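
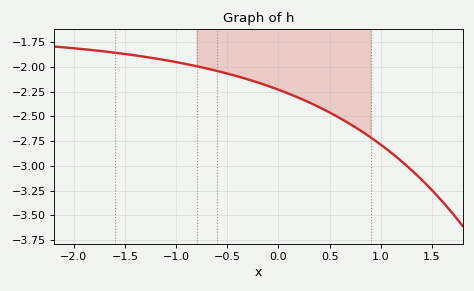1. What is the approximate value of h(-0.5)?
-2.05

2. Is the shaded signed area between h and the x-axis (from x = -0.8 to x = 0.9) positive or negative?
negative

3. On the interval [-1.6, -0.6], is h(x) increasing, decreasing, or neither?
decreasing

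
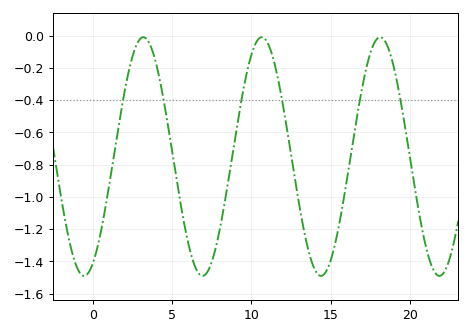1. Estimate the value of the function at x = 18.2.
-0.02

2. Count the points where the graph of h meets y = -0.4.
6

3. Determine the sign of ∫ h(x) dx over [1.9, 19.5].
negative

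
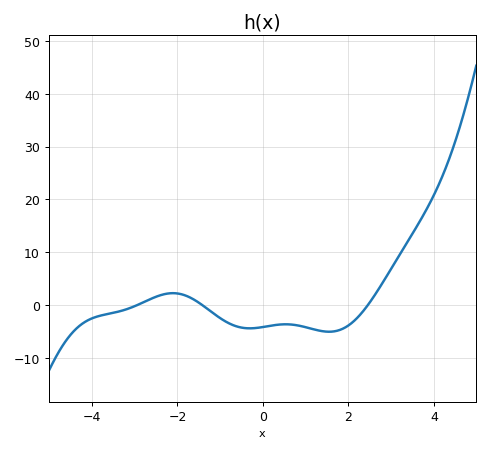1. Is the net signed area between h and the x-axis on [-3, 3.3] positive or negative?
negative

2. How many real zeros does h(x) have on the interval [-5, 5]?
3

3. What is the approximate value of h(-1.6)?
0.957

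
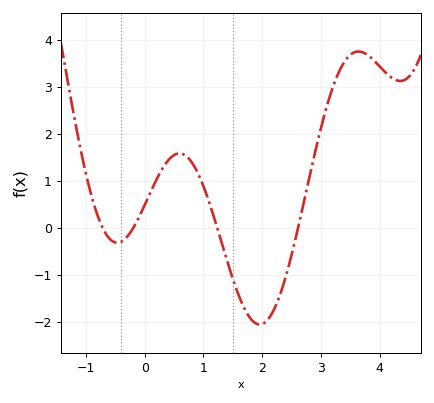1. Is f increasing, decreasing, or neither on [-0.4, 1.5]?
neither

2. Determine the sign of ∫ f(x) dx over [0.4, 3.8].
positive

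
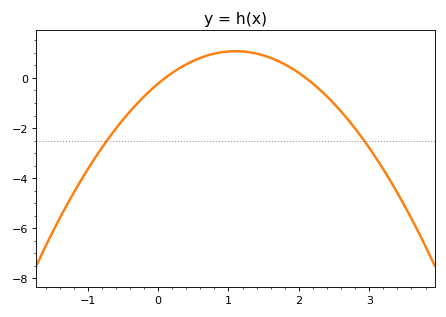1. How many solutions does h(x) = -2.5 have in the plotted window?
2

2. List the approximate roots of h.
0.1, 2.1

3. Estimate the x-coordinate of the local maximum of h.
1.1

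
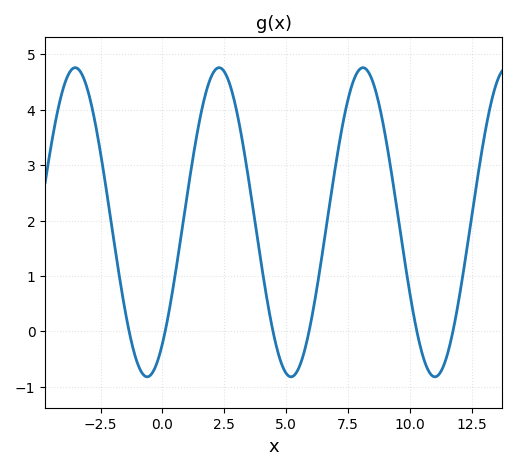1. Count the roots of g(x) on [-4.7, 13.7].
6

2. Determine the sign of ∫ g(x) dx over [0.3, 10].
positive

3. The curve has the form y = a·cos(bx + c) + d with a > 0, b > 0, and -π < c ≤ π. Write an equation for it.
y = 2.79cos(1.1x - 2.5) + 1.97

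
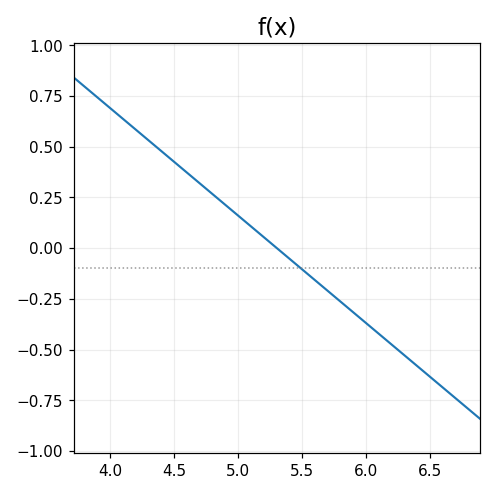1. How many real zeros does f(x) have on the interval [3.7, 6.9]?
1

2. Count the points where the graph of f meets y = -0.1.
1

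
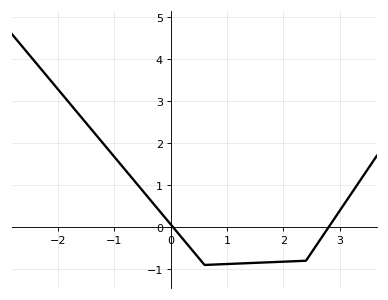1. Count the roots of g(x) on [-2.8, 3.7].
2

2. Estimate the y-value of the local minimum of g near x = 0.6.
-0.9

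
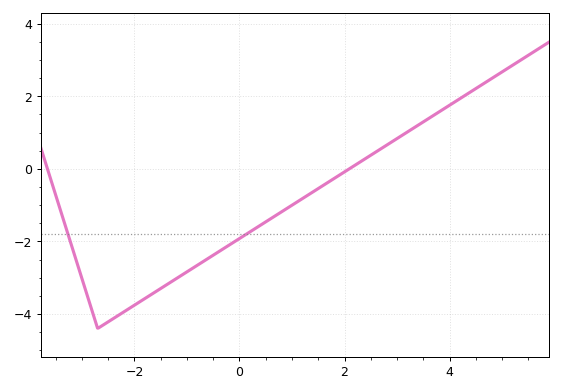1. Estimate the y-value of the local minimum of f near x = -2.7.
-4.4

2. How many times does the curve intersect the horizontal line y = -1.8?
2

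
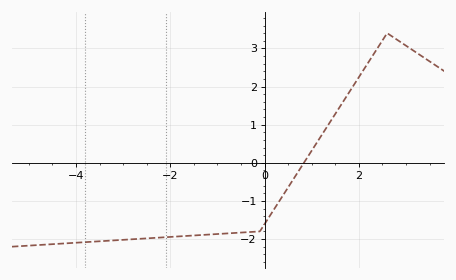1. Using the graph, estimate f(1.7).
1.7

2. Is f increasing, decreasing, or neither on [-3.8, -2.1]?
increasing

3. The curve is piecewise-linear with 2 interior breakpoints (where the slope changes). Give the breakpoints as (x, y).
(-0.1, -1.8); (2.6, 3.4)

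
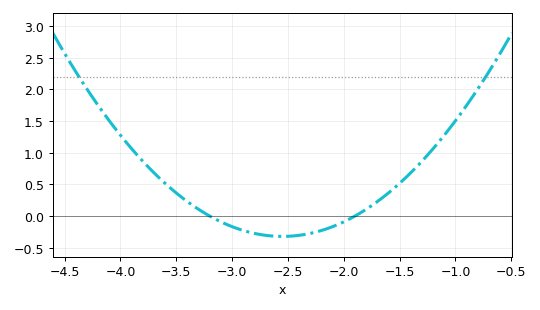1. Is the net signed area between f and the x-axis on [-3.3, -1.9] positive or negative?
negative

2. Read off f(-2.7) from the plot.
-0.3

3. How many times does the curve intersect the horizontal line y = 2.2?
2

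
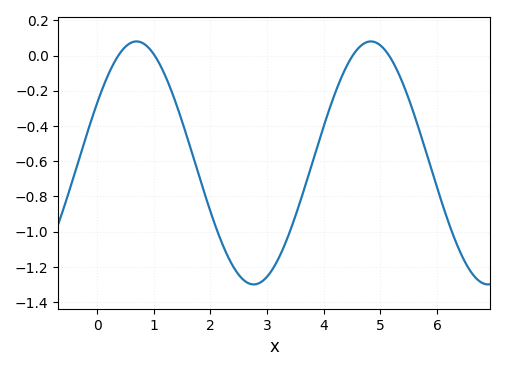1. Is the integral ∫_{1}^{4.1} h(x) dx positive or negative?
negative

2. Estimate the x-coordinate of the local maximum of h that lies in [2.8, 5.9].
4.8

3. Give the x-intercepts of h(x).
0.4, 1, 4.6, 5.2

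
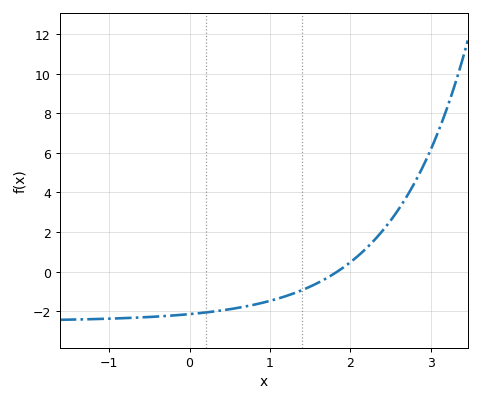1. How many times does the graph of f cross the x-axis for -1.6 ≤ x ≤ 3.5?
1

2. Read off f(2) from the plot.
0.475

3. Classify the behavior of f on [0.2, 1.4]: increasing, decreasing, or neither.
increasing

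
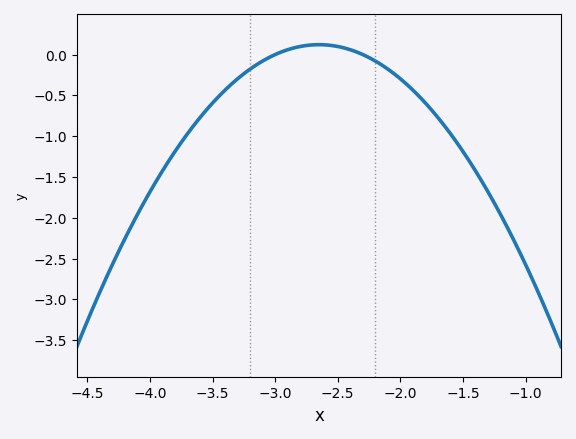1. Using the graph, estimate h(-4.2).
-2.25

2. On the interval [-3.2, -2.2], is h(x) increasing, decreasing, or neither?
neither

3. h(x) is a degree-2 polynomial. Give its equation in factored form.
y = -0.99(x + 3)(x + 2.3)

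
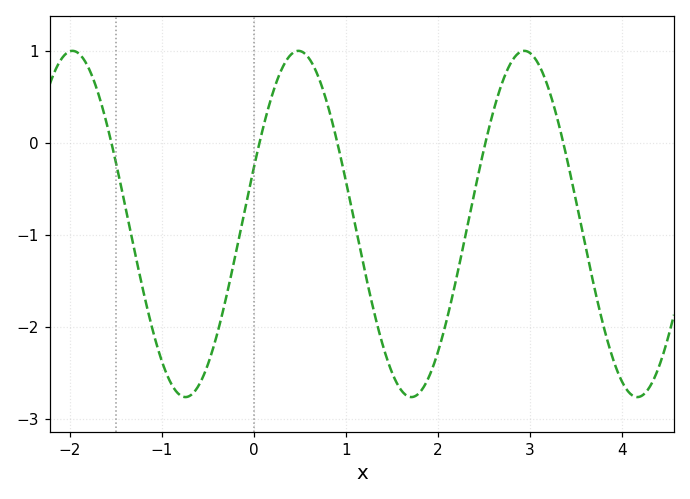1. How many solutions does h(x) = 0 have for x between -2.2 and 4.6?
5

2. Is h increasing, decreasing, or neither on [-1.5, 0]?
neither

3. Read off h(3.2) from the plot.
0.597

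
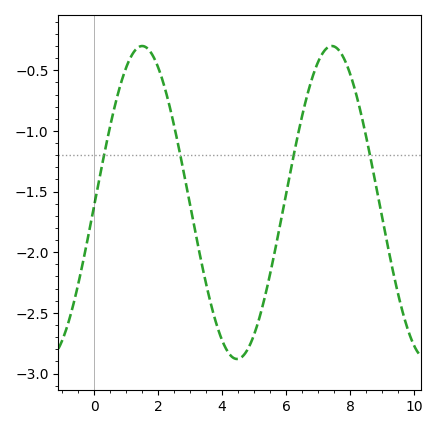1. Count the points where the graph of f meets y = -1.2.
4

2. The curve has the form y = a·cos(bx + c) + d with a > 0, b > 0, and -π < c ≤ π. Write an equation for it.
y = 1.29cos(1.1x - 1.6) - 1.59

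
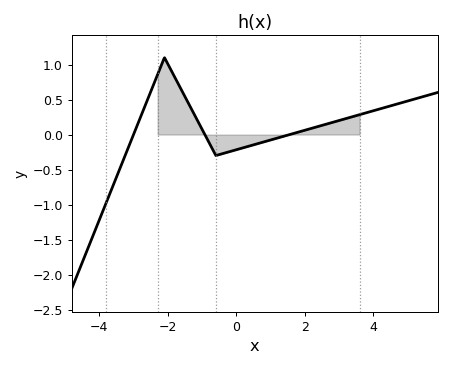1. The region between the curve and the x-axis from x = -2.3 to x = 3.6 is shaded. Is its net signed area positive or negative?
positive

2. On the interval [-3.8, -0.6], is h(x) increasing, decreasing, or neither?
neither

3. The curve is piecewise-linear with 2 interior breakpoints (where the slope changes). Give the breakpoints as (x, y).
(-2.1, 1.1); (-0.6, -0.3)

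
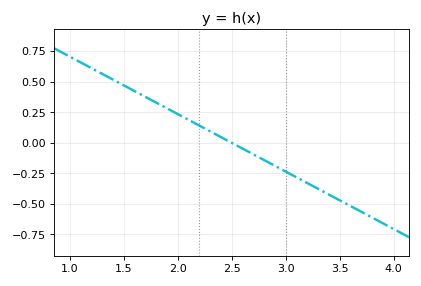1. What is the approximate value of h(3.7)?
-0.564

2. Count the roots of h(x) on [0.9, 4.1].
1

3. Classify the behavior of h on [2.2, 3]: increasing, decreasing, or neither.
decreasing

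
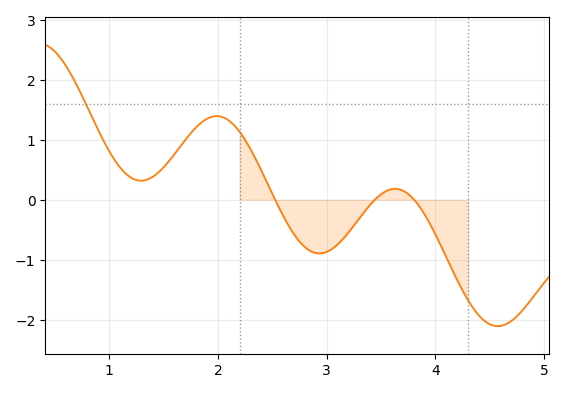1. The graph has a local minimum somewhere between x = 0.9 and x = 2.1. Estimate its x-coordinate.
1.29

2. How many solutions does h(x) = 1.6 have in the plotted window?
1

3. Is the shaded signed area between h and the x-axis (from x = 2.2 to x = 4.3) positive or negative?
negative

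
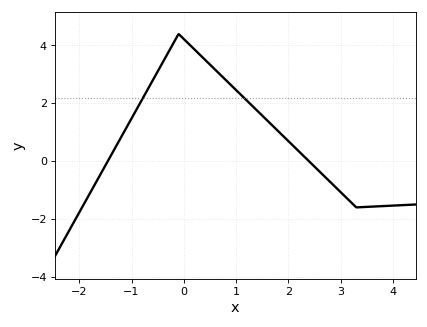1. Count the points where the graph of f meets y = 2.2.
2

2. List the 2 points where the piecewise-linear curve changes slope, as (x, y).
(-0.1, 4.4); (3.3, -1.6)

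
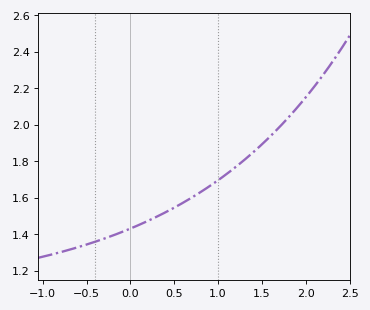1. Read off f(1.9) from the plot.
2.1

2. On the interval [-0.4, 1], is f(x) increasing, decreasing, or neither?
increasing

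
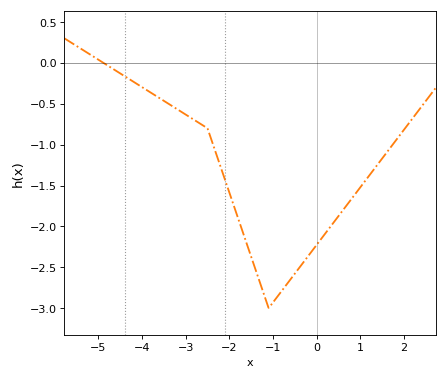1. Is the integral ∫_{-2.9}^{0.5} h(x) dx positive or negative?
negative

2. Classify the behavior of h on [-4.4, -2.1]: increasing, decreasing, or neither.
decreasing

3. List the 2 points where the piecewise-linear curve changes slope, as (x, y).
(-2.5, -0.8); (-1.1, -3)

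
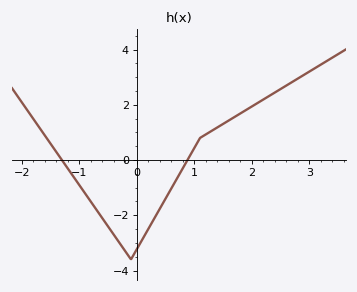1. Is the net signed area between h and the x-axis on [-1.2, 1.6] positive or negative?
negative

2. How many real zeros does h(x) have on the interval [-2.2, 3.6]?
2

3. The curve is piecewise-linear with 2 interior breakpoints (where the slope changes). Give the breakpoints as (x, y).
(-0.1, -3.6); (1.1, 0.8)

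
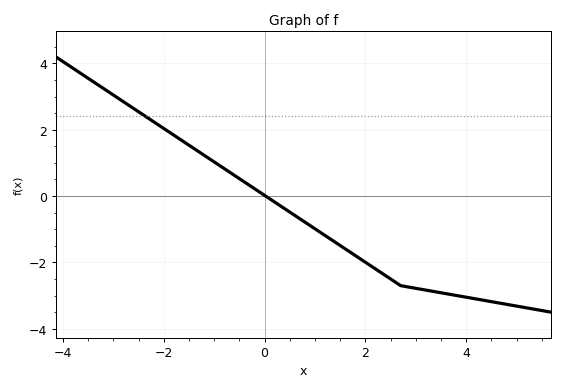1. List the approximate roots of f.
0.021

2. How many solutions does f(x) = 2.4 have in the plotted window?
1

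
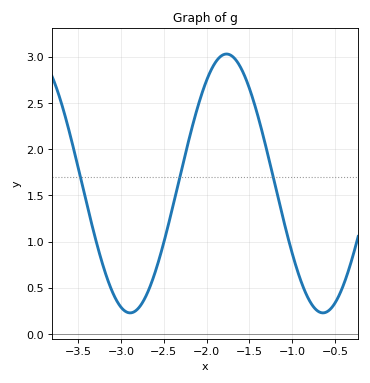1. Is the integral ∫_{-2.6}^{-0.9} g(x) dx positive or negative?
positive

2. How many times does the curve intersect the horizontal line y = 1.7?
3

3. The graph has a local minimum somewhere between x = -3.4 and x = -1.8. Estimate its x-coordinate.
-2.9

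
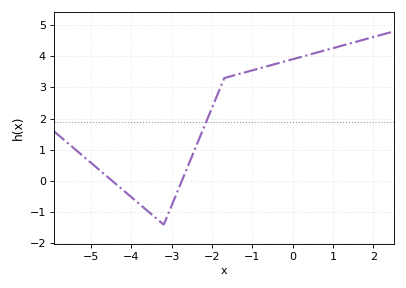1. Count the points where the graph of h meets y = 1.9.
1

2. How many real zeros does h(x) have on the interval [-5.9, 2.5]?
2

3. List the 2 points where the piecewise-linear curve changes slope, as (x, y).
(-3.2, -1.4); (-1.7, 3.3)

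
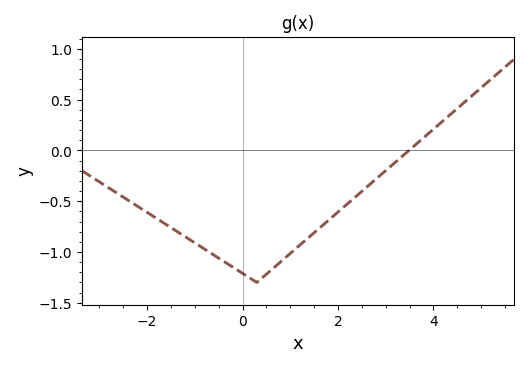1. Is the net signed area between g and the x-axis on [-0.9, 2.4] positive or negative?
negative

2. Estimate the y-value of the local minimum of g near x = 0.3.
-1.3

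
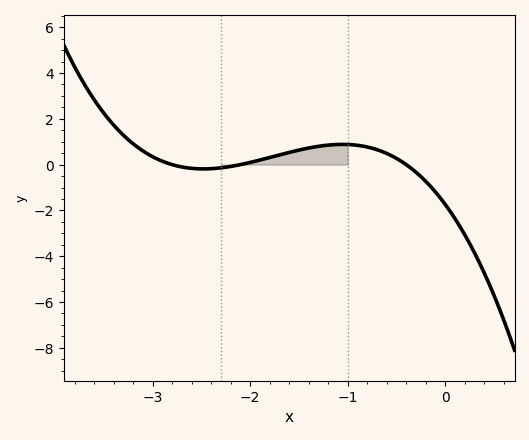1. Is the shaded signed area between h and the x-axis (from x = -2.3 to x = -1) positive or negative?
positive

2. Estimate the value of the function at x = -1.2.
0.8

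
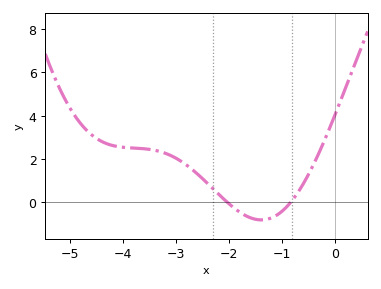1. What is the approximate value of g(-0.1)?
3.4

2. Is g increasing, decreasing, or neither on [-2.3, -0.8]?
neither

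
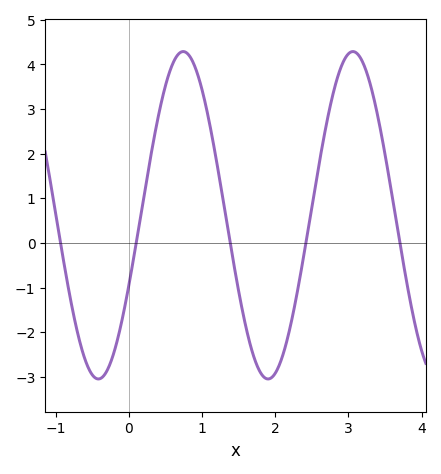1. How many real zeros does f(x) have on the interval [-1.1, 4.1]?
5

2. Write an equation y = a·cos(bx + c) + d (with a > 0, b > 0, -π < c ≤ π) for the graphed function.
y = 3.67cos(2.7x - 2) + 0.62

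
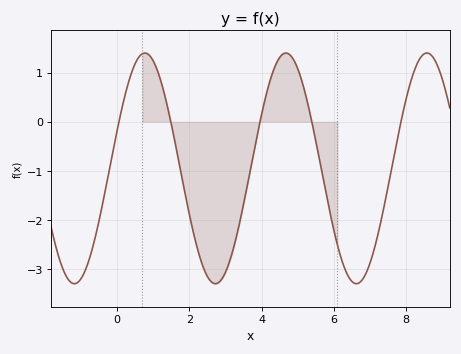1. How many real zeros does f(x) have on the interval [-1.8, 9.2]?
5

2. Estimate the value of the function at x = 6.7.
-3.28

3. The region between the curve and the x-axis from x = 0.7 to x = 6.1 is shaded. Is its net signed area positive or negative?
negative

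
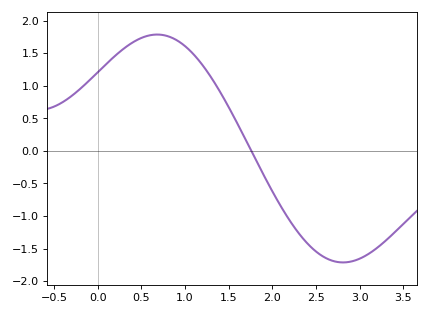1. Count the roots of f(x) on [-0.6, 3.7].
1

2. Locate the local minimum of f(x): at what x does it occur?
2.8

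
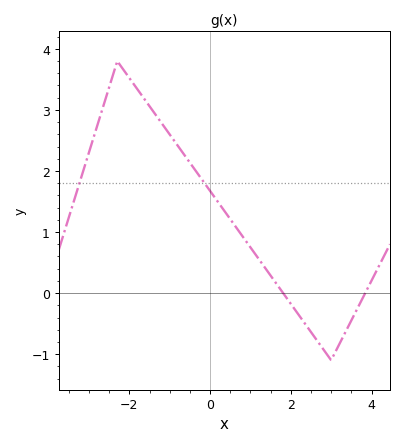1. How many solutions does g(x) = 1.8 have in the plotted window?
2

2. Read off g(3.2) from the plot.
-0.839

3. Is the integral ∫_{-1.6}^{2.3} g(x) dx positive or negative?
positive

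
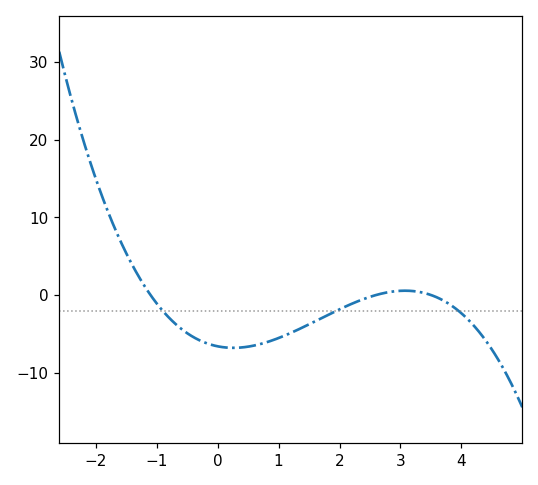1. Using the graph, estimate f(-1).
-1.07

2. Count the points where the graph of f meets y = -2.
3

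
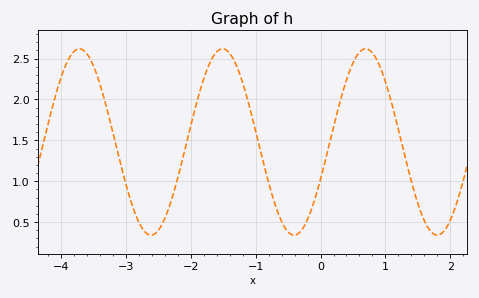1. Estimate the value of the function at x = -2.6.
0.35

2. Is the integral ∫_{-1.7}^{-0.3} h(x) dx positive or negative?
positive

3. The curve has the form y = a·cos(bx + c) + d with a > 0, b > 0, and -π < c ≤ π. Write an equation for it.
y = 1.14cos(2.9x - 2) + 1.48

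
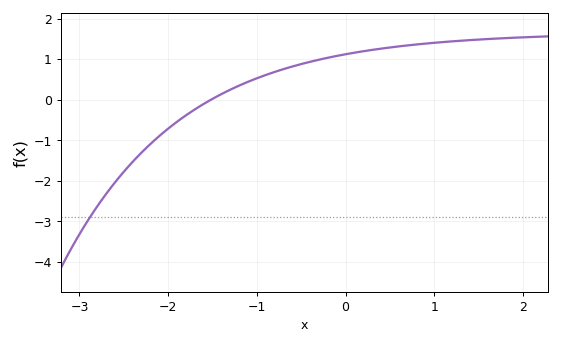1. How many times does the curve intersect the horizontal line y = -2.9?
1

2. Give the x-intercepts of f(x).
-1.52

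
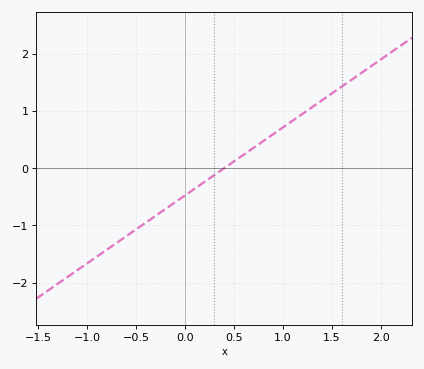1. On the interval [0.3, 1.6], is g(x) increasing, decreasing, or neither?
increasing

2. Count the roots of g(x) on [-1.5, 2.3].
1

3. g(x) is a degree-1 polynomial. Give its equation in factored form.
y = 1.19(x - 0.4)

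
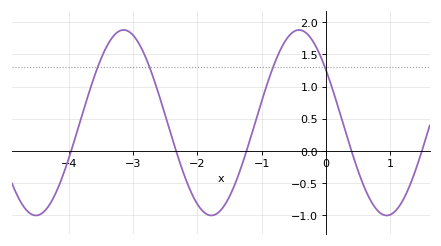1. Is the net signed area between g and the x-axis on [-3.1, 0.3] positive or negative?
positive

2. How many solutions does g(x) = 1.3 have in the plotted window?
4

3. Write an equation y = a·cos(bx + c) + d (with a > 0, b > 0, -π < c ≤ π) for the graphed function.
y = 1.44cos(2.3x + 0.96) + 0.44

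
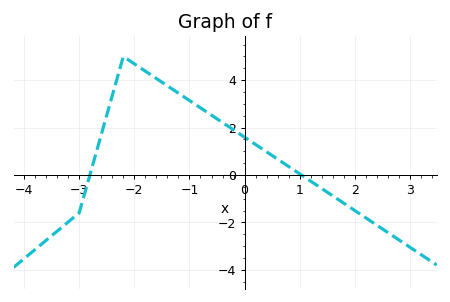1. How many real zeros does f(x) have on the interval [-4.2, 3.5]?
2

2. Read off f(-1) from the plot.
3.2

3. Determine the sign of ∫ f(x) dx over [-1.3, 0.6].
positive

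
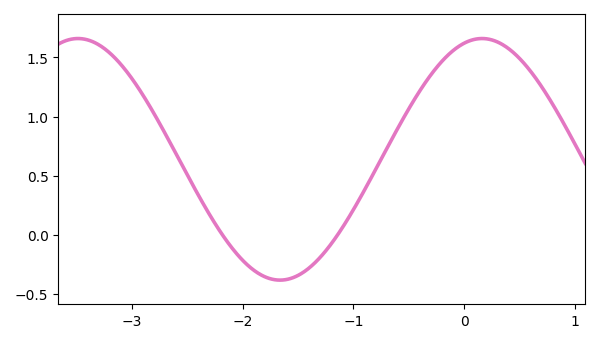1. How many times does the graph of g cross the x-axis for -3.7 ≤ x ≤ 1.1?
2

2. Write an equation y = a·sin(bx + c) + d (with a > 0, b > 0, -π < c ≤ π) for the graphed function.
y = 1.02sin(1.7x + 1.3) + 0.64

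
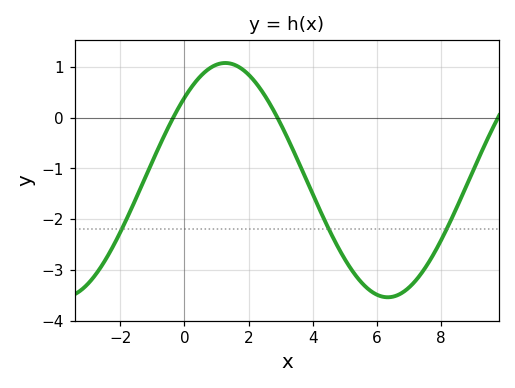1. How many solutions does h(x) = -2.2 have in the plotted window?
3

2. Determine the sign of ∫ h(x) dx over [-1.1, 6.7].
negative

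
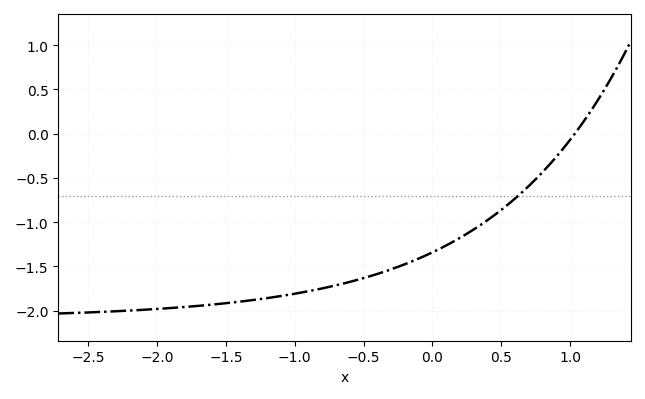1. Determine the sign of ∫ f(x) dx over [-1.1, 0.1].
negative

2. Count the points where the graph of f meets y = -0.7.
1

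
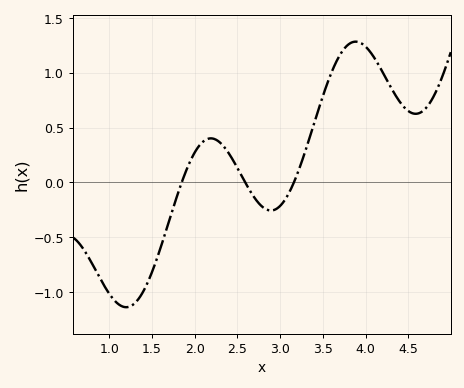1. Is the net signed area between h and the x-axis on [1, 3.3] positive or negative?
negative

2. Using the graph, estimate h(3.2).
0.077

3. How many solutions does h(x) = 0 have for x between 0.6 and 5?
3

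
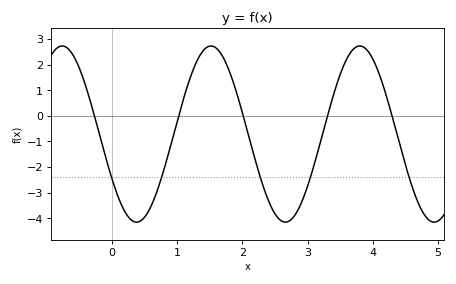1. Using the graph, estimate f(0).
-2.48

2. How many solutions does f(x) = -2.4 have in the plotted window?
5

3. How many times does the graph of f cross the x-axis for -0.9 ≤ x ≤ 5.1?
5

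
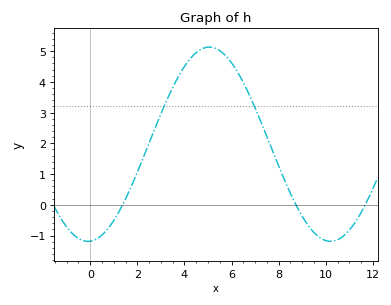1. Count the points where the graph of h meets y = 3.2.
2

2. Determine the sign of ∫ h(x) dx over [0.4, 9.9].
positive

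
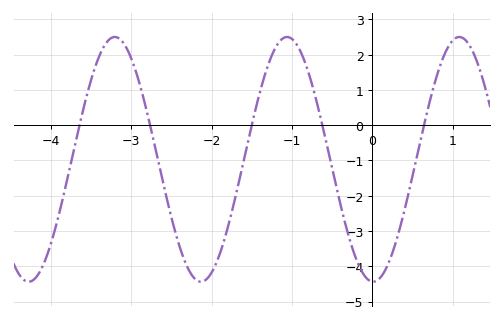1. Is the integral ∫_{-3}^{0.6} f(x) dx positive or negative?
negative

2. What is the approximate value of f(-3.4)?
2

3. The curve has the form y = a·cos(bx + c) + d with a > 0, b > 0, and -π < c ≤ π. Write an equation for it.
y = 3.47cos(2.9x + 3.1) - 0.97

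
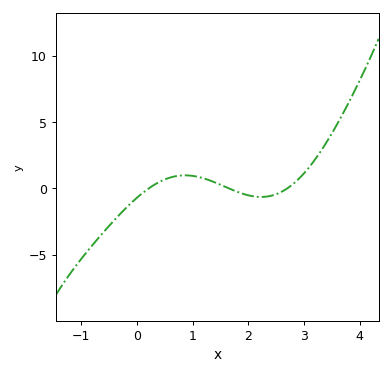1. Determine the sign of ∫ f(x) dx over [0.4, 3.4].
positive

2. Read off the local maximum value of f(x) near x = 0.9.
0.988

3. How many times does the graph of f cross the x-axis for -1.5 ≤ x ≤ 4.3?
3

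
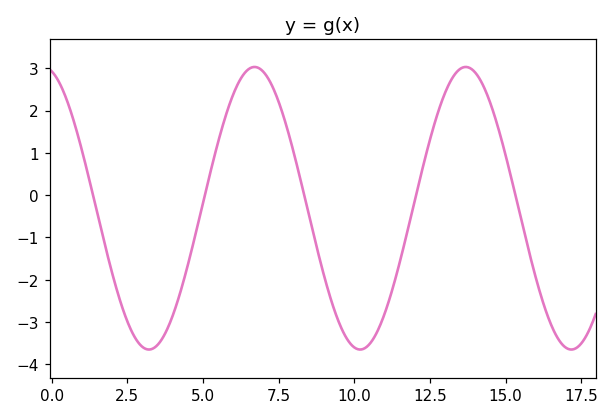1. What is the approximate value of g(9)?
-1.9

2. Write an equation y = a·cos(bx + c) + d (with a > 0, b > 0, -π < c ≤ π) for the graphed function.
y = 3.34cos(0.9x + 0.25) - 0.31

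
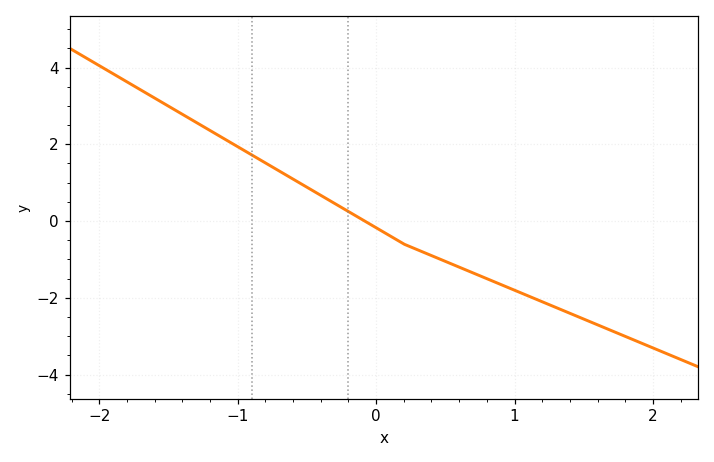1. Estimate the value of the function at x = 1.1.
-2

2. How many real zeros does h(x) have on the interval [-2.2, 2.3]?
1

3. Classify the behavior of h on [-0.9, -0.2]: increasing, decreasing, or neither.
decreasing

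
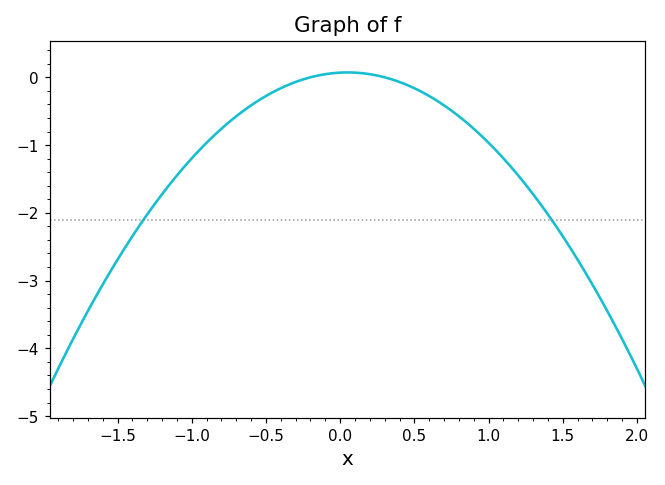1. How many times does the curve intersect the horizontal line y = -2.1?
2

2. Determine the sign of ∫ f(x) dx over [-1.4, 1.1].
negative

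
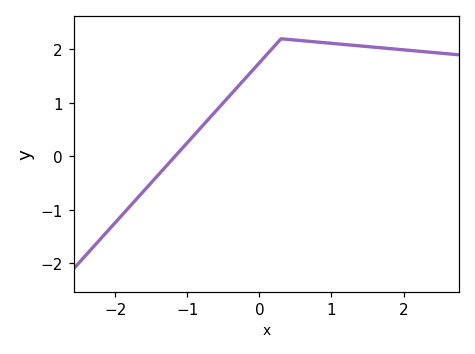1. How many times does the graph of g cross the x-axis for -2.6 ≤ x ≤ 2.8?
1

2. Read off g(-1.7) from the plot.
-0.8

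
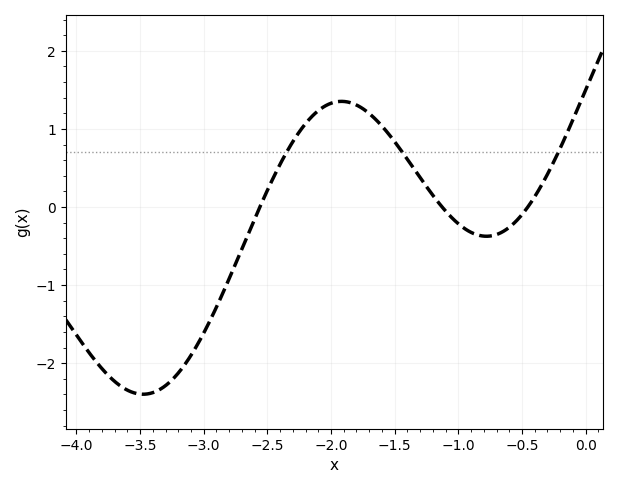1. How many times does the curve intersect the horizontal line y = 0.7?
3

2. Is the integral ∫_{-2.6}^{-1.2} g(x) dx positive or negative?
positive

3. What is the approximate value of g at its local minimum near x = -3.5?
-2.4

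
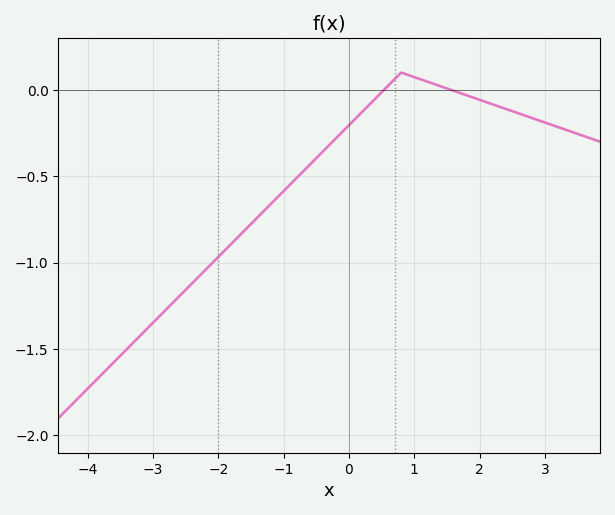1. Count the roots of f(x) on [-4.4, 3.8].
2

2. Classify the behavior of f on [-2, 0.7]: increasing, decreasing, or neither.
increasing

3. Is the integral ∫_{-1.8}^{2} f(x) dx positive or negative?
negative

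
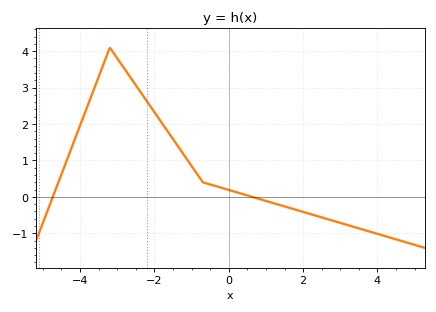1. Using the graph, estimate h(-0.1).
0.2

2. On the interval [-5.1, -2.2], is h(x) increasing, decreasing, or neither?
neither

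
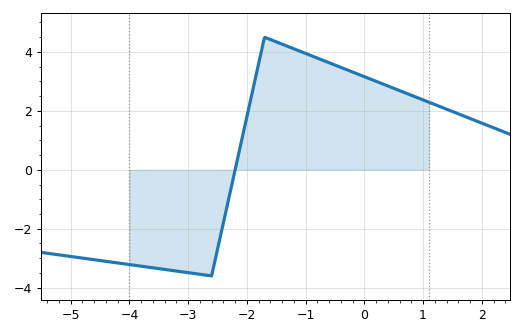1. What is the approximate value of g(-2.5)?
-2.6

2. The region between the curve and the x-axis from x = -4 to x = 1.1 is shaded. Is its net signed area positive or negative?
positive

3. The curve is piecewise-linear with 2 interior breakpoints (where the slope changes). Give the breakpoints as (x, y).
(-2.6, -3.6); (-1.7, 4.5)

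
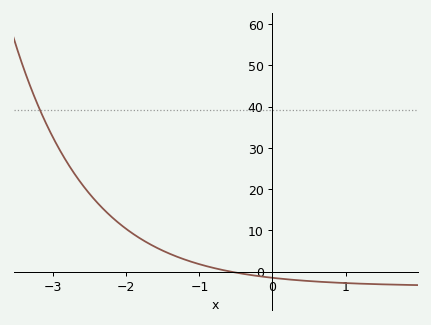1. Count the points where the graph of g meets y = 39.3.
1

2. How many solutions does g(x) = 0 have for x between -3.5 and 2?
1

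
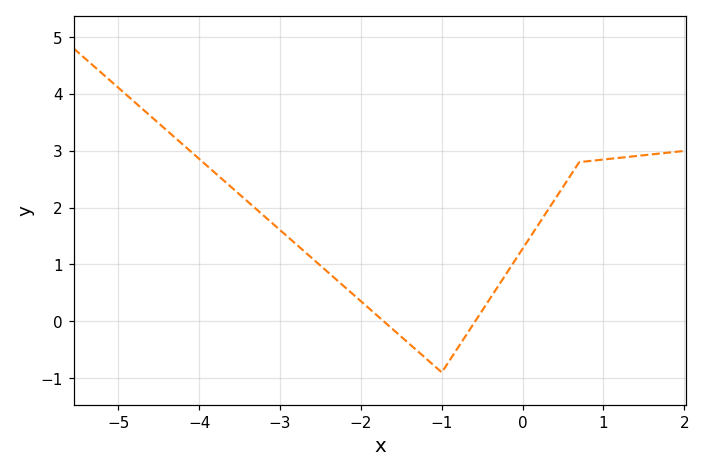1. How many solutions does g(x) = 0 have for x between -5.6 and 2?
2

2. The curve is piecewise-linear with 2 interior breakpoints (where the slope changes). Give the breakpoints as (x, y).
(-1, -0.9); (0.7, 2.8)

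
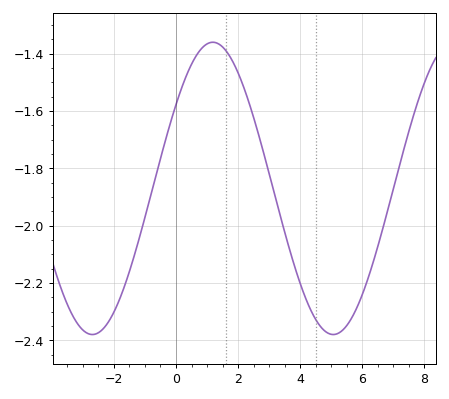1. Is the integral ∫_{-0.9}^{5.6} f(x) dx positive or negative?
negative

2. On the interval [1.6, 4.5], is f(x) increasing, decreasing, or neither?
decreasing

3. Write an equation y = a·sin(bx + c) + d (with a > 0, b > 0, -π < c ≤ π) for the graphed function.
y = 0.51sin(0.81x + 0.61) - 1.87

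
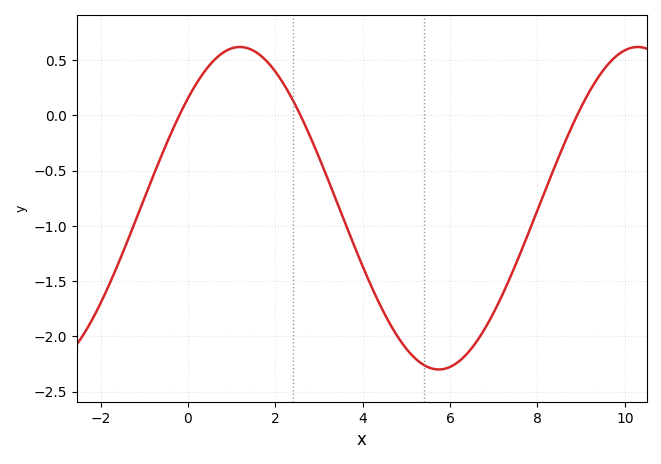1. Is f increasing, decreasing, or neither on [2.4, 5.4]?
decreasing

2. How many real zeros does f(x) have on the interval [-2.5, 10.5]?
3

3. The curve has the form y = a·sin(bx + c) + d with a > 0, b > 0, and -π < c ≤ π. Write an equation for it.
y = 1.46sin(0.69x + 0.75) - 0.84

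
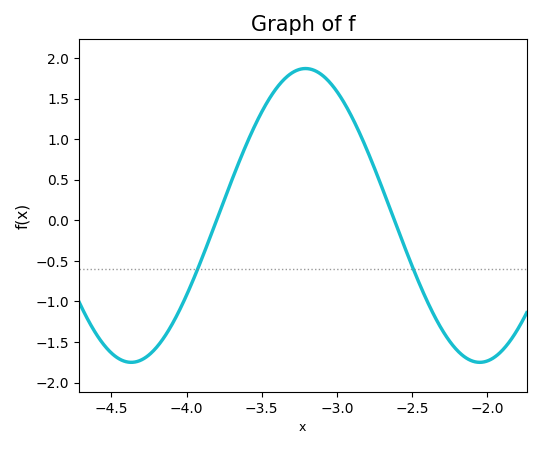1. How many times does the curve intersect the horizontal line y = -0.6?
2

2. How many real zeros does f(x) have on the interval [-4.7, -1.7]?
2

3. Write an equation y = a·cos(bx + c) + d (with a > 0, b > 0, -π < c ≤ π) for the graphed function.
y = 1.81cos(2.71x + 2.41) + 0.06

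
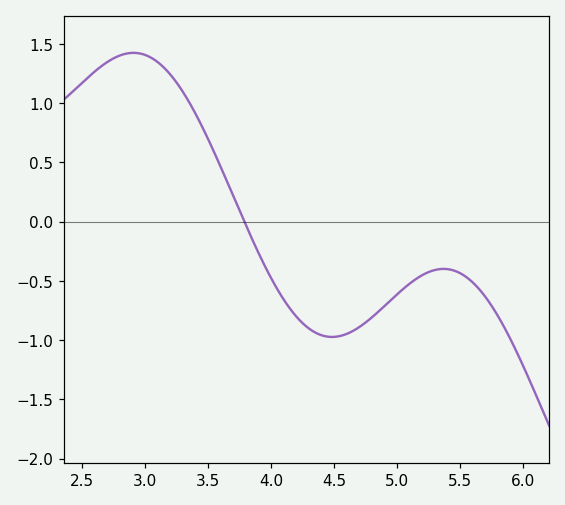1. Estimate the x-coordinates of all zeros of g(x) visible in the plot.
3.8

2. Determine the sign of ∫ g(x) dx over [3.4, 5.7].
negative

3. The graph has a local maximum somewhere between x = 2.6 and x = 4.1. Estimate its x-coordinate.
2.9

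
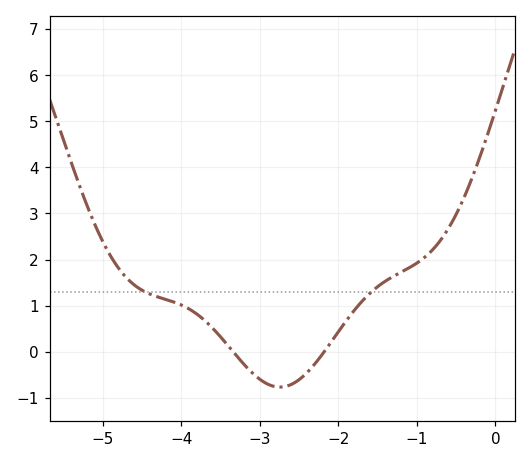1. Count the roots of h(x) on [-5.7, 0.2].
2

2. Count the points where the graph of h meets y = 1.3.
2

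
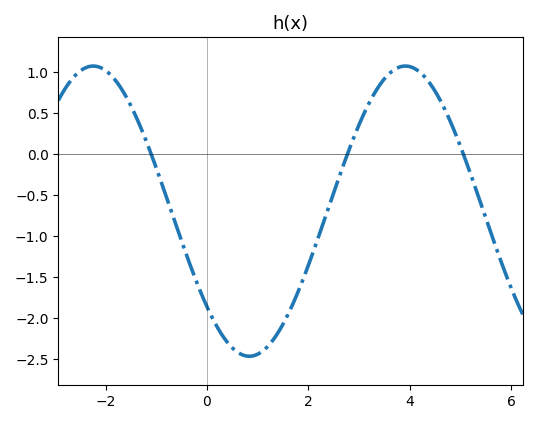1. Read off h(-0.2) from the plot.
-1.55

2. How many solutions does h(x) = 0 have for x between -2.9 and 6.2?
3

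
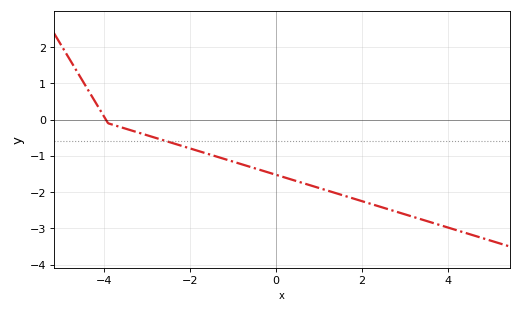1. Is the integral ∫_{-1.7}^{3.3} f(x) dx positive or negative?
negative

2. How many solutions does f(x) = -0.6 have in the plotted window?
1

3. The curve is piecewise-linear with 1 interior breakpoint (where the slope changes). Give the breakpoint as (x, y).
(-3.9, -0.1)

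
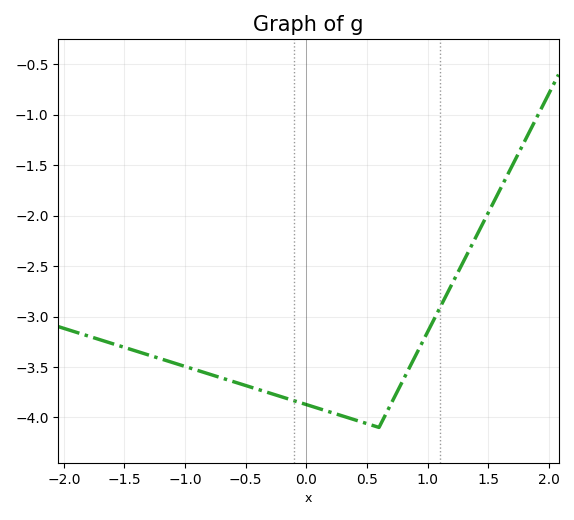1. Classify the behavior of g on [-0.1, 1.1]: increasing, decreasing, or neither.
neither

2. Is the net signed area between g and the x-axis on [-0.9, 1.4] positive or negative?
negative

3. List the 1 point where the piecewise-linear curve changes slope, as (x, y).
(0.6, -4.1)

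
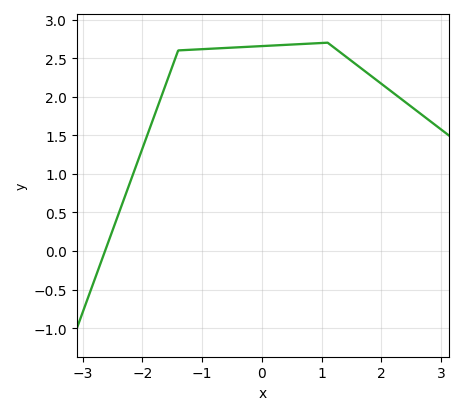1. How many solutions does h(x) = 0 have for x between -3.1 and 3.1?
1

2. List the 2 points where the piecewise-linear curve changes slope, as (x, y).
(-1.4, 2.6); (1.1, 2.7)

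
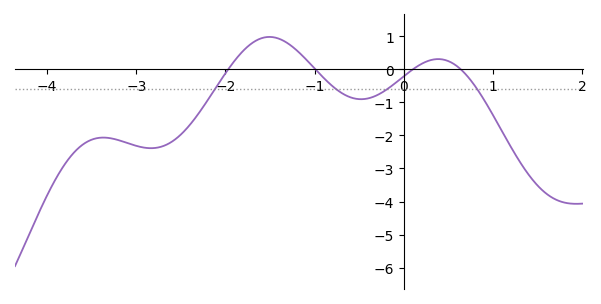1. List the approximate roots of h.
-2, -1, 0.1, 0.6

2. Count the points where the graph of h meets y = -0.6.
4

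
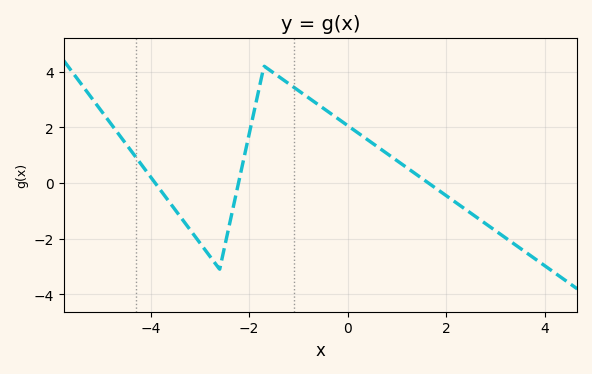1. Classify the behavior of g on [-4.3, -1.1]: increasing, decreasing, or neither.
neither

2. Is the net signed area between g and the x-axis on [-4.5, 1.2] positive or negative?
positive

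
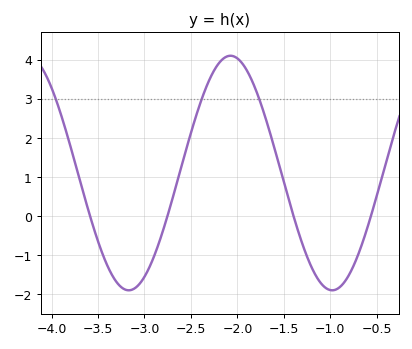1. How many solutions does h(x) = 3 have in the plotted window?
3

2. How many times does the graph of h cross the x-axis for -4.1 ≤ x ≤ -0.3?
4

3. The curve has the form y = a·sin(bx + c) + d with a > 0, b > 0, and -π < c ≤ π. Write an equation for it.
y = 3sin(2.9x + 1.2) + 1.1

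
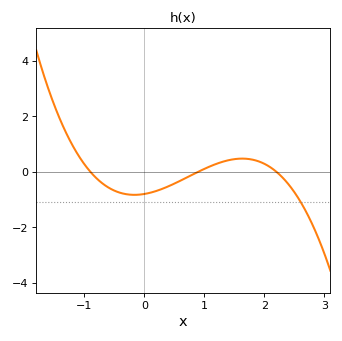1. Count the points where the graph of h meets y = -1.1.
1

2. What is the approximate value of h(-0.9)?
0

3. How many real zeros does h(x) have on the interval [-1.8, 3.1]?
3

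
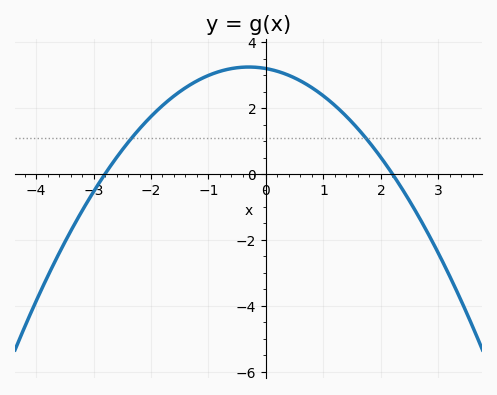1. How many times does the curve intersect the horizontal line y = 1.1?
2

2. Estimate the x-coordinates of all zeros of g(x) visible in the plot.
-2.8, 2.2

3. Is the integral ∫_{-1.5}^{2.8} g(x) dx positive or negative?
positive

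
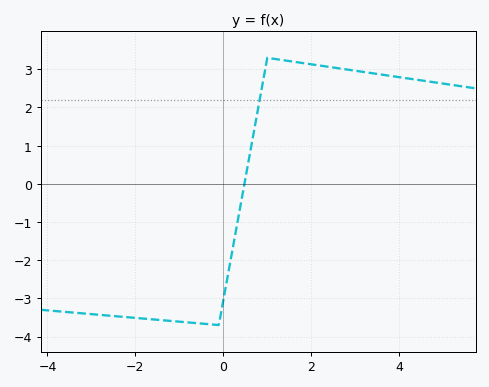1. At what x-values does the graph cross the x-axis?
0.481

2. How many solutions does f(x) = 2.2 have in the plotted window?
1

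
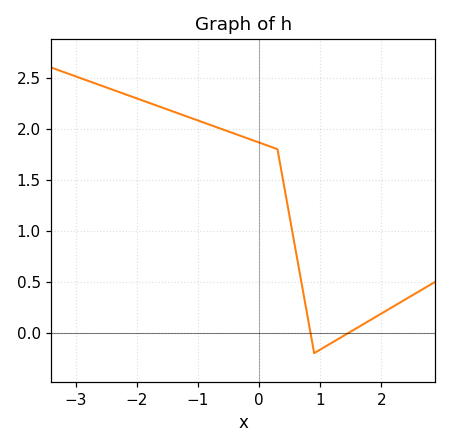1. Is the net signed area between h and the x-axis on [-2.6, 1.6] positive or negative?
positive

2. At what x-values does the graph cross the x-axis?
0.8, 1.5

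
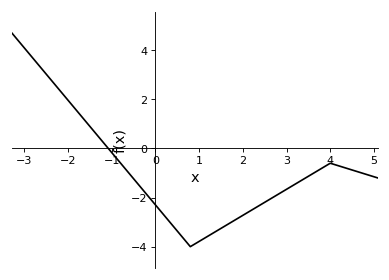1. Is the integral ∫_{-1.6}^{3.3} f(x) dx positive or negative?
negative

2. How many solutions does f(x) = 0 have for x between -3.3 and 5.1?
1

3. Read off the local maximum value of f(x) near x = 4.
-0.6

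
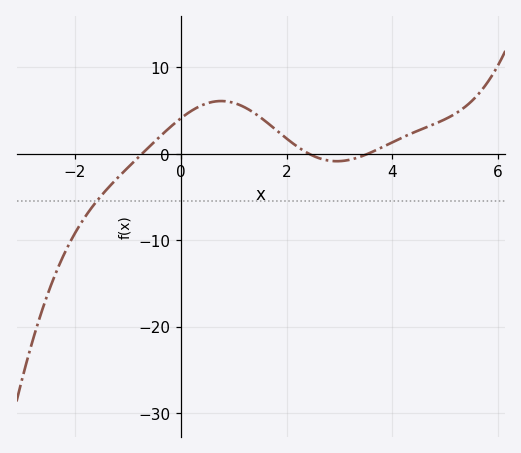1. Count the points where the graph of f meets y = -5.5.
1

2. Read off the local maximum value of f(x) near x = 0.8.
6.12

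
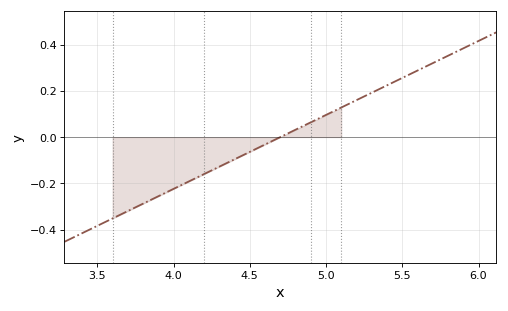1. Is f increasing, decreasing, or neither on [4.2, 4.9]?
increasing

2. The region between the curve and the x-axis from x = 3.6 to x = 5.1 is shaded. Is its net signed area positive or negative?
negative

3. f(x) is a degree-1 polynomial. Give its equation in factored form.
y = 0.32(x - 4.7)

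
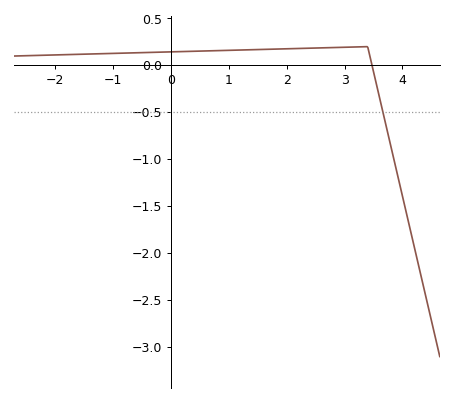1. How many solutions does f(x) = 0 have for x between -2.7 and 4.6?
1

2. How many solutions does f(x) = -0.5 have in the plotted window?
1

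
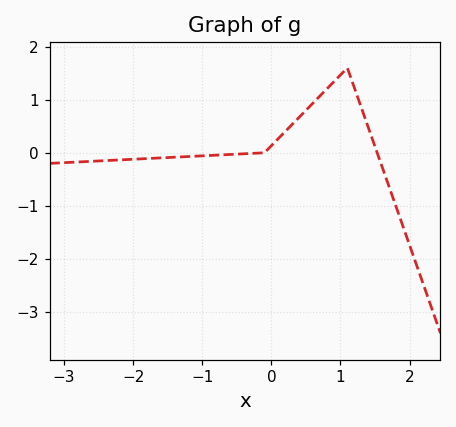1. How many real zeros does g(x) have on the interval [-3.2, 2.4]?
2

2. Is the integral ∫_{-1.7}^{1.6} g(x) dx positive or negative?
positive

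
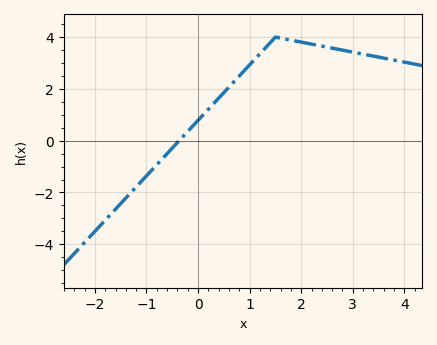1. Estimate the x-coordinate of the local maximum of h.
1.5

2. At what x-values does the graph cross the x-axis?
-0.4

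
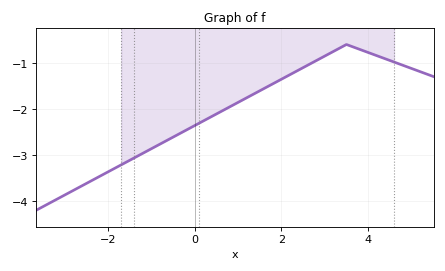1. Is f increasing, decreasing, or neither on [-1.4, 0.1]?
increasing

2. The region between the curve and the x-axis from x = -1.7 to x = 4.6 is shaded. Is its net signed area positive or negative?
negative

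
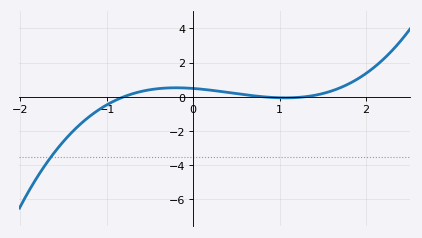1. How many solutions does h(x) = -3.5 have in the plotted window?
1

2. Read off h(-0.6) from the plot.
0.309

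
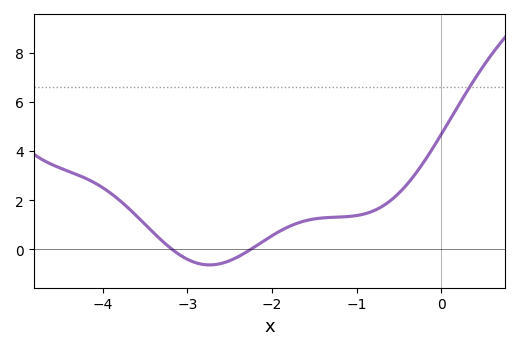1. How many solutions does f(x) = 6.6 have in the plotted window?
1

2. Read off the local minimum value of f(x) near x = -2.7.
-0.634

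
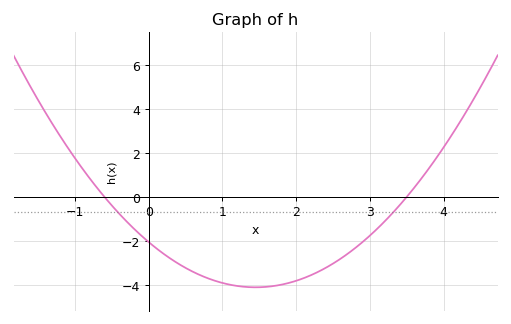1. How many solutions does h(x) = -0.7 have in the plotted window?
2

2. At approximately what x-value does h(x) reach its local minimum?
1.5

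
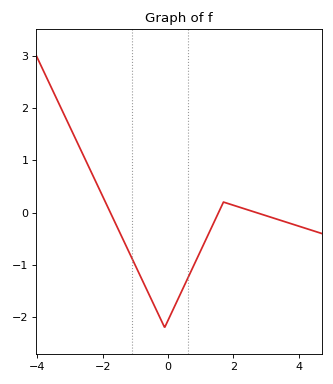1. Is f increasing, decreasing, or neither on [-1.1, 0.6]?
neither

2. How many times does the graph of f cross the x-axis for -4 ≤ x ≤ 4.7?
3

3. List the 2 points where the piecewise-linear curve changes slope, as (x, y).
(-0.1, -2.2); (1.7, 0.2)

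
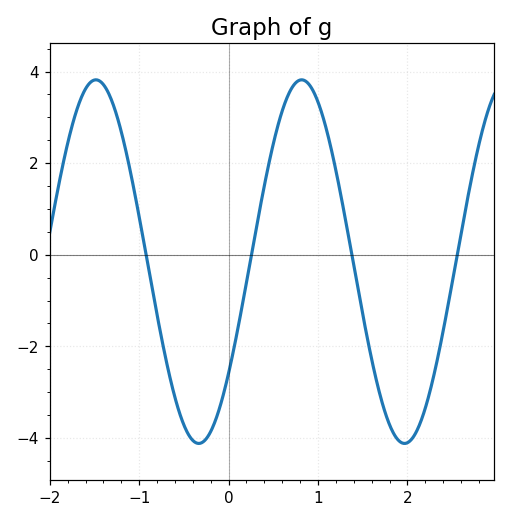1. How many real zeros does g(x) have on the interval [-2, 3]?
4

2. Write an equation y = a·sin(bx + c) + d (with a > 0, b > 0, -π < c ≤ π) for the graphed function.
y = 3.97sin(2.73x - 0.66) - 0.15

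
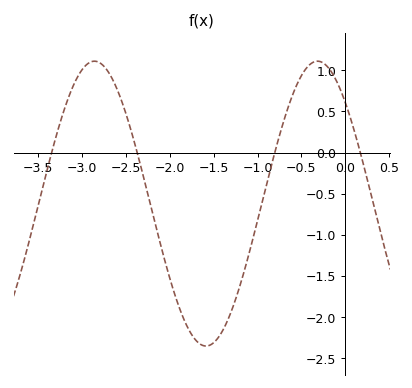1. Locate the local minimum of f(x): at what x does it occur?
-1.59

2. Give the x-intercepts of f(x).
-3.35, -2.37, -0.803, 0.172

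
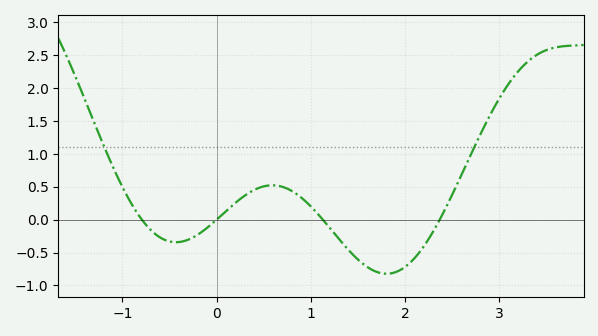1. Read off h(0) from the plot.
0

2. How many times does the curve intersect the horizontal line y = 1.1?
2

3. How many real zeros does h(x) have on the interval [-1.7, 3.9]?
4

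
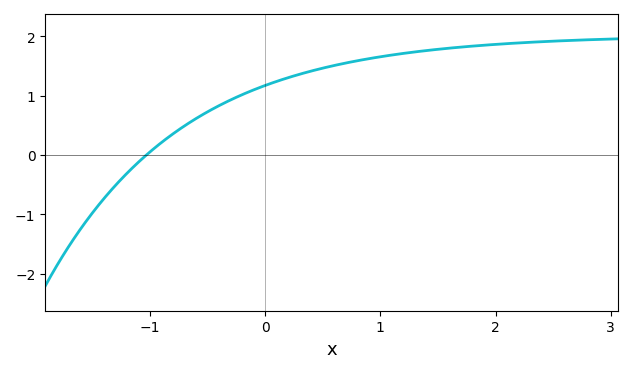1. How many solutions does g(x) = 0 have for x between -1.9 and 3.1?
1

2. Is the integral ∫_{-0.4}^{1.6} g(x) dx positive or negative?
positive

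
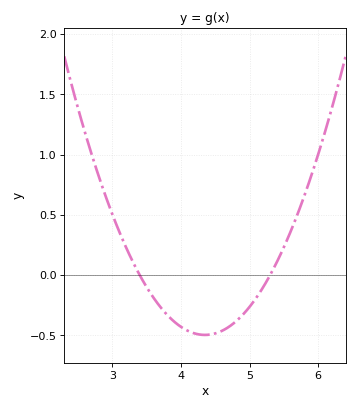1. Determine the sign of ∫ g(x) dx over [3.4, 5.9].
negative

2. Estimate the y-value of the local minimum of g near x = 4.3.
-0.5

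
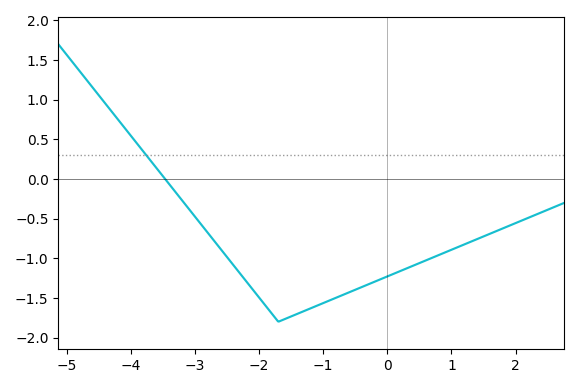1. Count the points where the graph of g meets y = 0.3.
1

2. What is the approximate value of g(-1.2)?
-1.63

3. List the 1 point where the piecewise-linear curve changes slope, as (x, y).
(-1.7, -1.8)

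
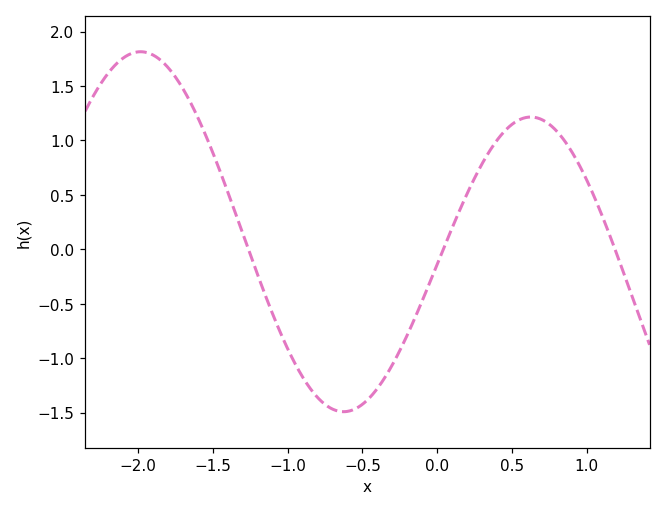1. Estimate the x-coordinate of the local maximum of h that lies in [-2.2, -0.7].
-1.98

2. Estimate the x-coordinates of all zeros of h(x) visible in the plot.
-1.26, 0.041, 1.19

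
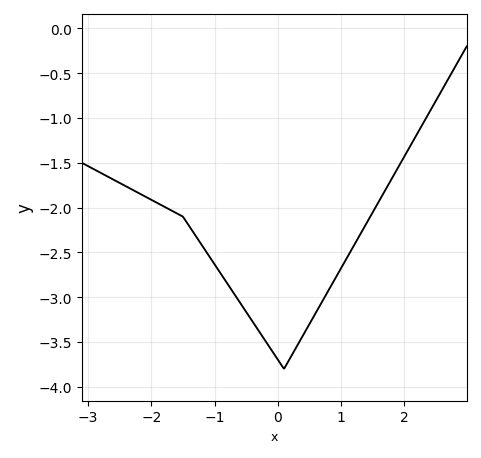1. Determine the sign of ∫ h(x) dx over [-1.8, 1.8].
negative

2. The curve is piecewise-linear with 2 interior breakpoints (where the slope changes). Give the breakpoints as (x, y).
(-1.5, -2.1); (0.1, -3.8)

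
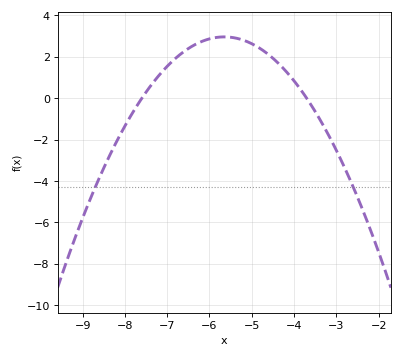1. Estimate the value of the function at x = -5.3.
2.8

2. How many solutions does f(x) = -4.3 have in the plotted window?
2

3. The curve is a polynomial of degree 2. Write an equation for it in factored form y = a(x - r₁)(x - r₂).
y = -0.78(x + 7.6)(x + 3.7)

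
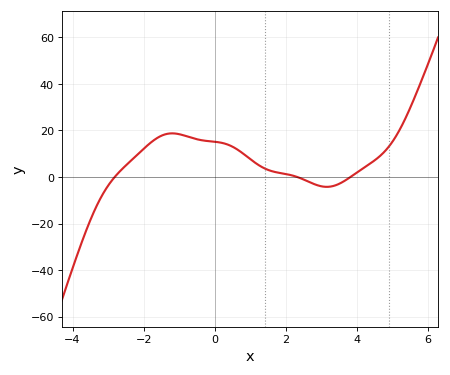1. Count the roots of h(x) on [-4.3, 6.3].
3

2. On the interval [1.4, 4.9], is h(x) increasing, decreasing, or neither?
neither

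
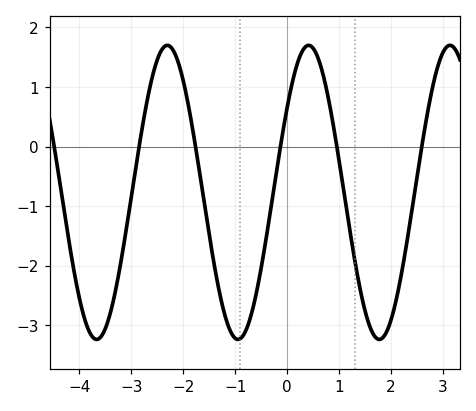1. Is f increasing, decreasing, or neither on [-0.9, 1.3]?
neither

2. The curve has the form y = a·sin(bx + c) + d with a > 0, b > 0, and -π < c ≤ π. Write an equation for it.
y = 2.47sin(2.31x + 0.612) - 0.77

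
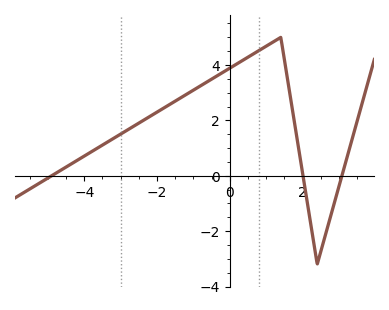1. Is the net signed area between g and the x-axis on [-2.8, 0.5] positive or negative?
positive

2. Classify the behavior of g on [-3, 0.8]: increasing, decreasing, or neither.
increasing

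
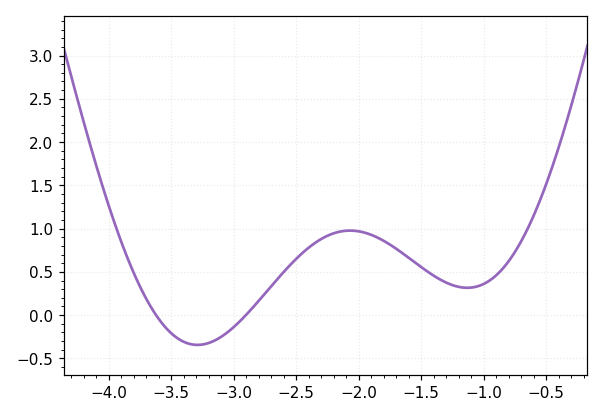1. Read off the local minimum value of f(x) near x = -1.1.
0.3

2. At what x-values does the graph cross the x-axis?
-3.6, -2.9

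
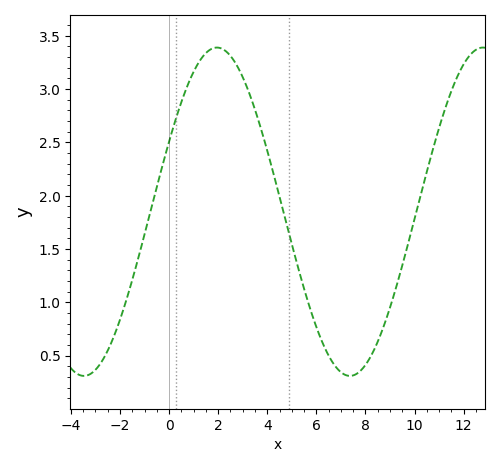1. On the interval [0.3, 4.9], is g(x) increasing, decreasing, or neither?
neither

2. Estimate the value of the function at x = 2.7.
3.25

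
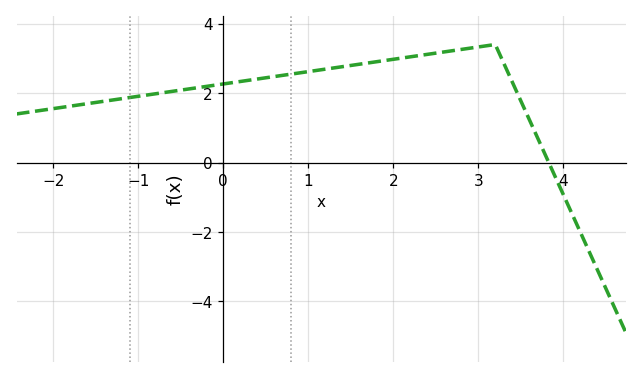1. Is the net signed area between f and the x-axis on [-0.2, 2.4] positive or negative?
positive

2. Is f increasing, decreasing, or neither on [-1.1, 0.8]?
increasing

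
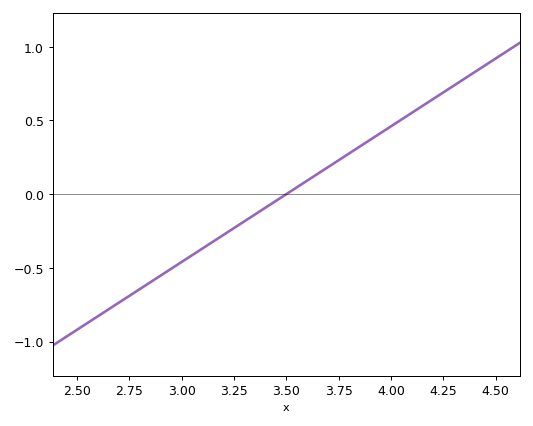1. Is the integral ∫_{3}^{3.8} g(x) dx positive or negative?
negative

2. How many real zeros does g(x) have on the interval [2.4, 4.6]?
1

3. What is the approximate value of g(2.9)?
-0.55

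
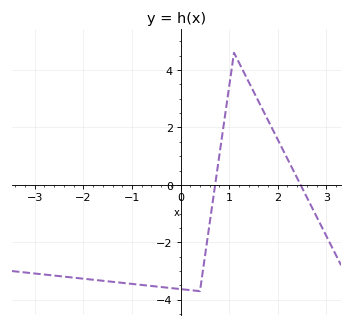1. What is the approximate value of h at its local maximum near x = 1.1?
4.6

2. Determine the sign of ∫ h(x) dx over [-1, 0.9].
negative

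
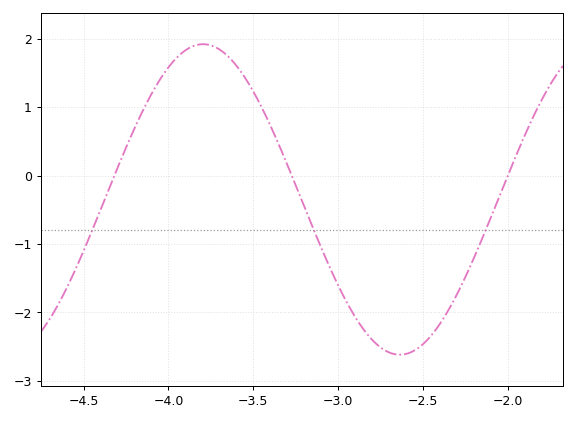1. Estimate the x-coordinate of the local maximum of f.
-3.8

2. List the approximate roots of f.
-4.32, -3.27, -2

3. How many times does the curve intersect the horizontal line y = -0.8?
3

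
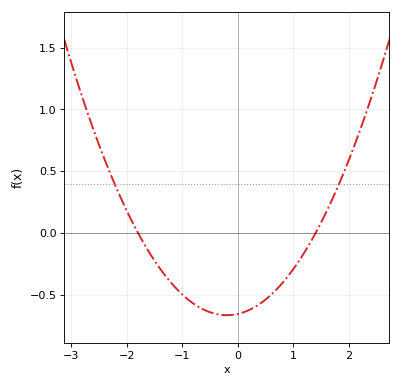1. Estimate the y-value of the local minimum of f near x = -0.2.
-0.65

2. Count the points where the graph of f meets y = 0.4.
2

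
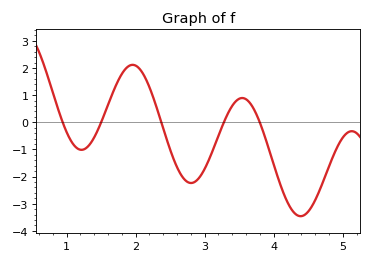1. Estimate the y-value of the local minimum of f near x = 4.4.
-3.5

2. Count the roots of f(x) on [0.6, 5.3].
5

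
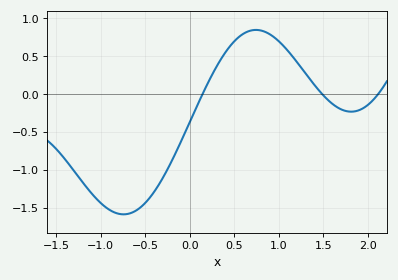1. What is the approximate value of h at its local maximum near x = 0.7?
0.845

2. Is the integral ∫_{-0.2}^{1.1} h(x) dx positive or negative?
positive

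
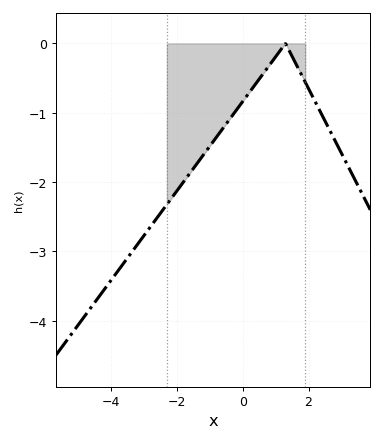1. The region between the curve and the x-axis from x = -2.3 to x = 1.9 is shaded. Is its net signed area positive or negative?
negative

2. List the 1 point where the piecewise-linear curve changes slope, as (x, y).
(1.3, 0)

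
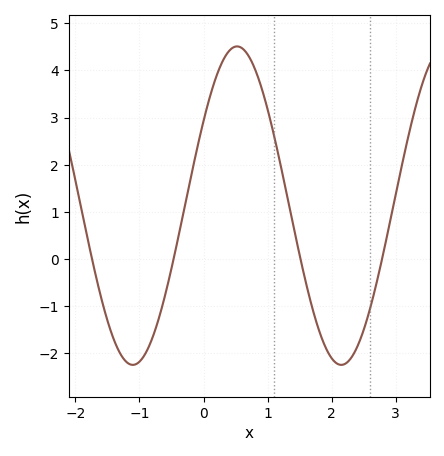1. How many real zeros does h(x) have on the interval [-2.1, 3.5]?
4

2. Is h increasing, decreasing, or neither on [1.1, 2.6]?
neither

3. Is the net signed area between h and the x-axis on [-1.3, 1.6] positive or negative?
positive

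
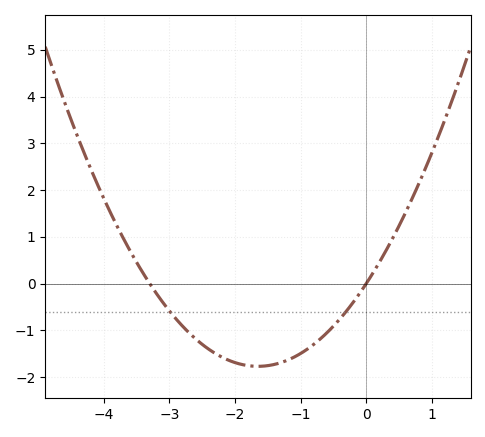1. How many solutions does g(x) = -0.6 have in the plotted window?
2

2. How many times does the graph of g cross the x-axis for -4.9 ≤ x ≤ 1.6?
2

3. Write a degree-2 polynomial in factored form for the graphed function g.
y = 0.65(x + 3.3)(x - 0)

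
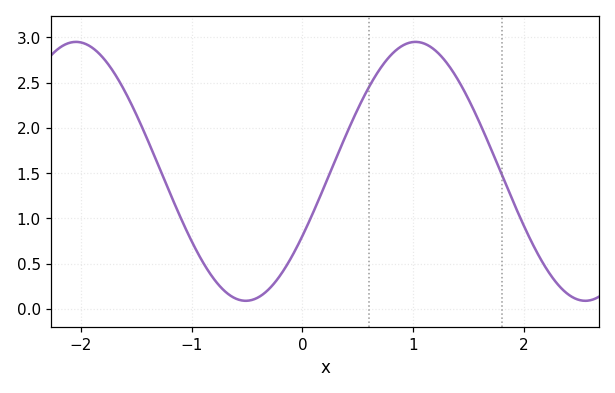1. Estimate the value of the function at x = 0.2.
1.36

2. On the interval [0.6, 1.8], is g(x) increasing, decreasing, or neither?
neither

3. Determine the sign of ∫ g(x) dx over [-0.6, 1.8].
positive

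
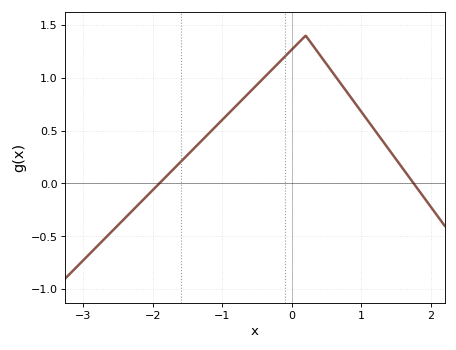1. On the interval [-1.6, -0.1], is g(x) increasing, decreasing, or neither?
increasing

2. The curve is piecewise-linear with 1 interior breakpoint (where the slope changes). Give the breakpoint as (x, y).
(0.2, 1.4)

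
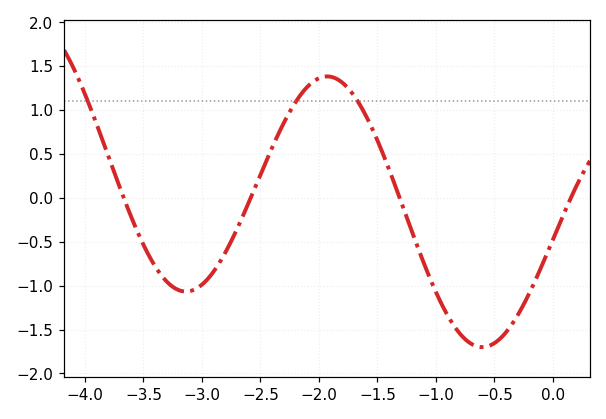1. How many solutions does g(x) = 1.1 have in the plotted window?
3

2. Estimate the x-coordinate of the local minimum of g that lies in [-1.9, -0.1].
-0.605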